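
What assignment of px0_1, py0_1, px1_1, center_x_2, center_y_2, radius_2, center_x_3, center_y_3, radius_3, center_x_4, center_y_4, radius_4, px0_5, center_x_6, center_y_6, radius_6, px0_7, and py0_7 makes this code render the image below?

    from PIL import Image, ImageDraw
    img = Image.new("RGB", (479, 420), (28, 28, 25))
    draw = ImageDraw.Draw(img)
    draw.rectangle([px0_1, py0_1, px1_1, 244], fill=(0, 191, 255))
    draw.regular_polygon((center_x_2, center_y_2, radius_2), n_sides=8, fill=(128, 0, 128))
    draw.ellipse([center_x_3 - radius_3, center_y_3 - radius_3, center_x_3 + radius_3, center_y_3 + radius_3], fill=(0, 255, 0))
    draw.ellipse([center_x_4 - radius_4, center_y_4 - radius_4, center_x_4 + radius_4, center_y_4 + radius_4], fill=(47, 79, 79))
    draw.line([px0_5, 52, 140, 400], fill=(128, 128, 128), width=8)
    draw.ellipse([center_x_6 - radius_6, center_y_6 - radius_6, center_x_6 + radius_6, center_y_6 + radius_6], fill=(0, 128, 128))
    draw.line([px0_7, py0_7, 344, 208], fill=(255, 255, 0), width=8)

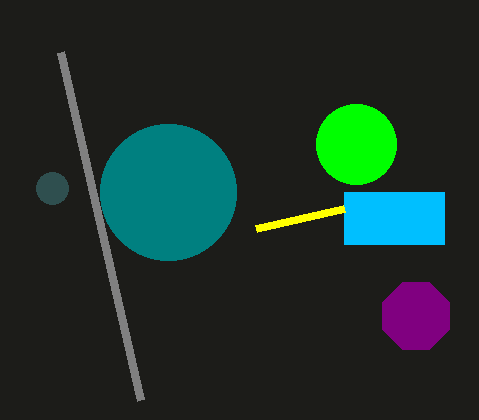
px0_1 = 344
py0_1 = 192
px1_1 = 444
center_x_2 = 416
center_y_2 = 316
radius_2 = 36
center_x_3 = 356
center_y_3 = 144
radius_3 = 40
center_x_4 = 52
center_y_4 = 188
radius_4 = 16
px0_5 = 60
center_x_6 = 168
center_y_6 = 192
radius_6 = 68
px0_7 = 256
py0_7 = 228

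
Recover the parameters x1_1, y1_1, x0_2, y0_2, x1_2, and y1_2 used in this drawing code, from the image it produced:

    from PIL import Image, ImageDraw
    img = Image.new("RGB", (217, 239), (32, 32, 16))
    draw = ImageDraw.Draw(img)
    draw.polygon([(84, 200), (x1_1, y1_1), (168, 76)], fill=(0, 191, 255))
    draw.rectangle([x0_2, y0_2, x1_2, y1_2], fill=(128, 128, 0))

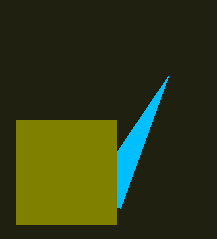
x1_1 = 120, y1_1 = 208, x0_2 = 16, y0_2 = 120, x1_2 = 116, y1_2 = 224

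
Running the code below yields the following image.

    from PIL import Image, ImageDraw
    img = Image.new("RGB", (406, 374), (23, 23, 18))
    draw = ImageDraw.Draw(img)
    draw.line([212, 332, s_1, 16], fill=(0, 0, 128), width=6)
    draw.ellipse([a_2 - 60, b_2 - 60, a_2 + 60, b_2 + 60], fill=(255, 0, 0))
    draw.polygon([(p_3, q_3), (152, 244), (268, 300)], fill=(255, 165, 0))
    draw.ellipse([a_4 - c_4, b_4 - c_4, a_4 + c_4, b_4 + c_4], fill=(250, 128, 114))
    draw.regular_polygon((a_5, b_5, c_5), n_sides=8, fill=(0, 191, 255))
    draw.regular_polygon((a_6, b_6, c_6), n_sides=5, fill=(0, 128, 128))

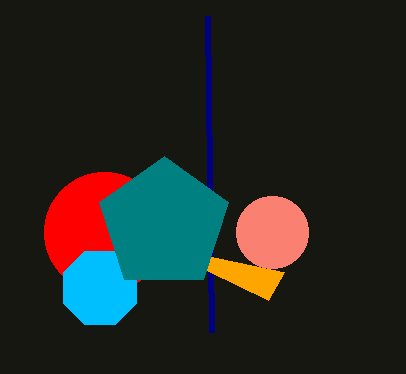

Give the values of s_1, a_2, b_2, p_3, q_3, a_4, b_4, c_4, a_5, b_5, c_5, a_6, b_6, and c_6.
s_1 = 208; a_2 = 104; b_2 = 232; p_3 = 284; q_3 = 272; a_4 = 272; b_4 = 232; c_4 = 36; a_5 = 100; b_5 = 288; c_5 = 40; a_6 = 164; b_6 = 224; c_6 = 68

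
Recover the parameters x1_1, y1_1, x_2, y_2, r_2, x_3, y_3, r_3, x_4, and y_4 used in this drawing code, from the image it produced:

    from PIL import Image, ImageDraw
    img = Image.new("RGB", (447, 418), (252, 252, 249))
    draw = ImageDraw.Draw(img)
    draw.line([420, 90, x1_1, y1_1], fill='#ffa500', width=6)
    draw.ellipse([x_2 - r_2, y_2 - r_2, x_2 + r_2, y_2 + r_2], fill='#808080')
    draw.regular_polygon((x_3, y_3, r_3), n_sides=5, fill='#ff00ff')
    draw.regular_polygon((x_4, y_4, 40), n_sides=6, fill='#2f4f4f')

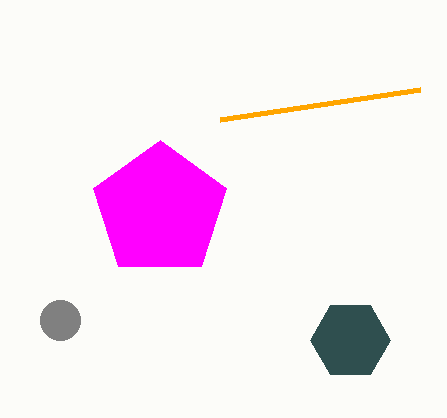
x1_1 = 220; y1_1 = 120; x_2 = 60; y_2 = 320; r_2 = 20; x_3 = 160; y_3 = 210; r_3 = 70; x_4 = 350; y_4 = 340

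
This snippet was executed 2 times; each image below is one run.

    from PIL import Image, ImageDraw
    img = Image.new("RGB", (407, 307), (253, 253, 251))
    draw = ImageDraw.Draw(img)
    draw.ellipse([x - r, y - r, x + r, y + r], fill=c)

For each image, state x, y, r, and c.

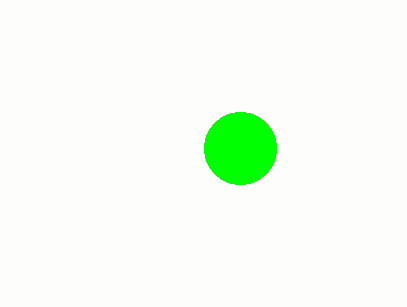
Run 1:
x = 240
y = 148
r = 36
c = 'lime'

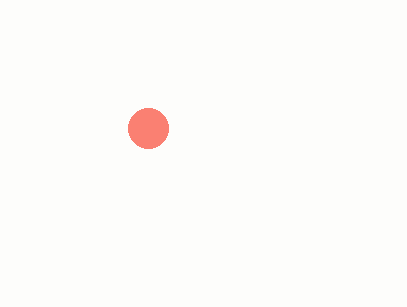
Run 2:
x = 148; y = 128; r = 20; c = 'salmon'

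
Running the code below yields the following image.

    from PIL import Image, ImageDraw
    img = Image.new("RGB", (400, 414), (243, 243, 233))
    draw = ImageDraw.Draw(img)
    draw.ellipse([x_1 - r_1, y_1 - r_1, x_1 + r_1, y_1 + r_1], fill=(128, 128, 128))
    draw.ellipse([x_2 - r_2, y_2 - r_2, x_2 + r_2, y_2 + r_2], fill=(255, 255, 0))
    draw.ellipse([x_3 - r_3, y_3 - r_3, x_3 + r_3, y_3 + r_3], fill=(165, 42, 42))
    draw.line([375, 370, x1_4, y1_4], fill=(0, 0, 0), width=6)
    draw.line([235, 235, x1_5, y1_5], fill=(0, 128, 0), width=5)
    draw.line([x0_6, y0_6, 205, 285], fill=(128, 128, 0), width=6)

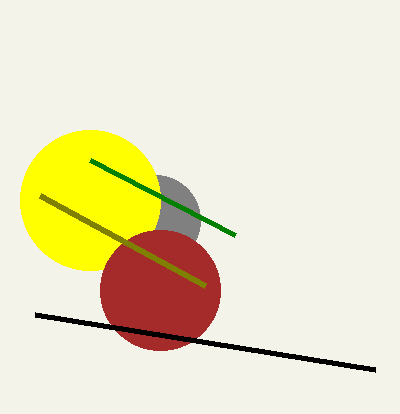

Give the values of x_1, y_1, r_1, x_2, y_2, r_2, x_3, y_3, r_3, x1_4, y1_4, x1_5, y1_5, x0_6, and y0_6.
x_1 = 155; y_1 = 220; r_1 = 45; x_2 = 90; y_2 = 200; r_2 = 70; x_3 = 160; y_3 = 290; r_3 = 60; x1_4 = 35; y1_4 = 315; x1_5 = 90; y1_5 = 160; x0_6 = 40; y0_6 = 195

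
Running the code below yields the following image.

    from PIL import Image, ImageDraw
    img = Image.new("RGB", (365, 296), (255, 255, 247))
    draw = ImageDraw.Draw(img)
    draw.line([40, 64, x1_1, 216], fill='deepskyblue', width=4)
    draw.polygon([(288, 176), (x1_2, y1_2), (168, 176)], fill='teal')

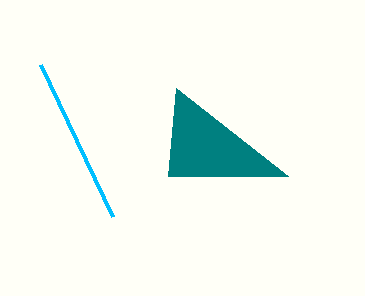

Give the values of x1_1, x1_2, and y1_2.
x1_1 = 112; x1_2 = 176; y1_2 = 88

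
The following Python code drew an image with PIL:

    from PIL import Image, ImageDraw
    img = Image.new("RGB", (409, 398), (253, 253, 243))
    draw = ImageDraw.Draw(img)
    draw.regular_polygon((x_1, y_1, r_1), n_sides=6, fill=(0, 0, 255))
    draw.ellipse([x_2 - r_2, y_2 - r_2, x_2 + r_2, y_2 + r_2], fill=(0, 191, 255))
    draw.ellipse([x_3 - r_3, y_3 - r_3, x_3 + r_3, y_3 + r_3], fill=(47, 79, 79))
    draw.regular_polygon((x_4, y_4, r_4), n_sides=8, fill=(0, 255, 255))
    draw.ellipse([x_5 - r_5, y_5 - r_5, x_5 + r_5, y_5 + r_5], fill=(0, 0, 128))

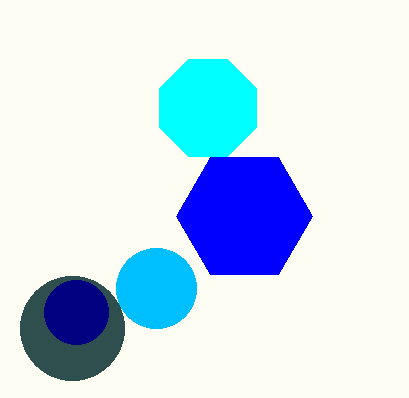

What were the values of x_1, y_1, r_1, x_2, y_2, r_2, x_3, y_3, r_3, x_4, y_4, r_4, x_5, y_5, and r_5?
x_1 = 244, y_1 = 216, r_1 = 68, x_2 = 156, y_2 = 288, r_2 = 40, x_3 = 72, y_3 = 328, r_3 = 52, x_4 = 208, y_4 = 108, r_4 = 52, x_5 = 76, y_5 = 312, r_5 = 32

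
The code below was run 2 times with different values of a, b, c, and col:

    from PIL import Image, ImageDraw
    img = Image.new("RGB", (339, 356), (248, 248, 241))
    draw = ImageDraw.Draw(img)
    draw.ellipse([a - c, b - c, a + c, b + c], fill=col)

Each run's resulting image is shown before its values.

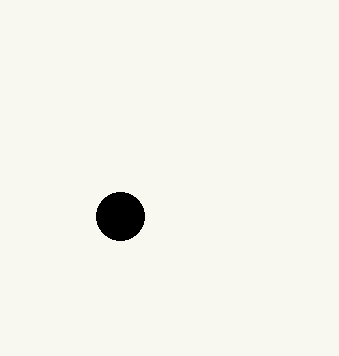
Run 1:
a = 120; b = 216; c = 24; col = 'black'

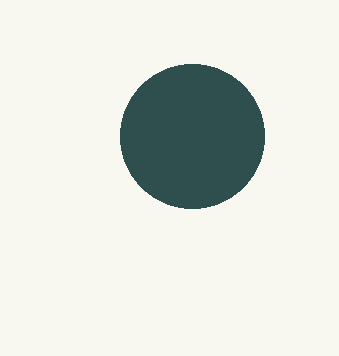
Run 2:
a = 192; b = 136; c = 72; col = 'darkslategray'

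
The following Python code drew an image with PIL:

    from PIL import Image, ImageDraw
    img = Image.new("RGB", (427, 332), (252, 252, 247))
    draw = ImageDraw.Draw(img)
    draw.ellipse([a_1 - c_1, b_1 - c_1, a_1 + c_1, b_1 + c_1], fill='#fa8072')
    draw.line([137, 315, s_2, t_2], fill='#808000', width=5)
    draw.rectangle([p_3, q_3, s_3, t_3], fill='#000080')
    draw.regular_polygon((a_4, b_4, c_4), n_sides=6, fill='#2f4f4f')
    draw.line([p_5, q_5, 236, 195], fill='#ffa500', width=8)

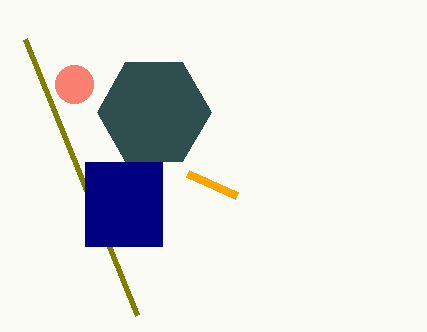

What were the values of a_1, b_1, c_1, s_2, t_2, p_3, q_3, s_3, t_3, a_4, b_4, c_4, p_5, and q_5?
a_1 = 74; b_1 = 84; c_1 = 19; s_2 = 25; t_2 = 39; p_3 = 85; q_3 = 162; s_3 = 162; t_3 = 246; a_4 = 154; b_4 = 112; c_4 = 57; p_5 = 187; q_5 = 173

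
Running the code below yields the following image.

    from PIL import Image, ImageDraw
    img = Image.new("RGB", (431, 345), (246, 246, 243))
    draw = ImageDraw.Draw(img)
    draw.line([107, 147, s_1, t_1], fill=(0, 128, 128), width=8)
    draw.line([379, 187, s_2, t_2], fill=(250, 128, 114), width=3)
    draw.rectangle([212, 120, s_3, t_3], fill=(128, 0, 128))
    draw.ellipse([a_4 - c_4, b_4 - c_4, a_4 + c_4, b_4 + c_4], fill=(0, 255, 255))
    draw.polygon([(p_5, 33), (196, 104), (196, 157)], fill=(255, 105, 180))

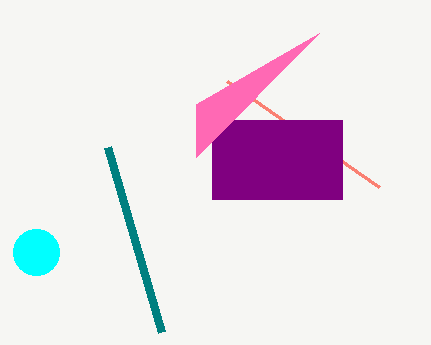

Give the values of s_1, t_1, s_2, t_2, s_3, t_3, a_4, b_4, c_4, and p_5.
s_1 = 161, t_1 = 332, s_2 = 227, t_2 = 81, s_3 = 342, t_3 = 199, a_4 = 36, b_4 = 252, c_4 = 23, p_5 = 319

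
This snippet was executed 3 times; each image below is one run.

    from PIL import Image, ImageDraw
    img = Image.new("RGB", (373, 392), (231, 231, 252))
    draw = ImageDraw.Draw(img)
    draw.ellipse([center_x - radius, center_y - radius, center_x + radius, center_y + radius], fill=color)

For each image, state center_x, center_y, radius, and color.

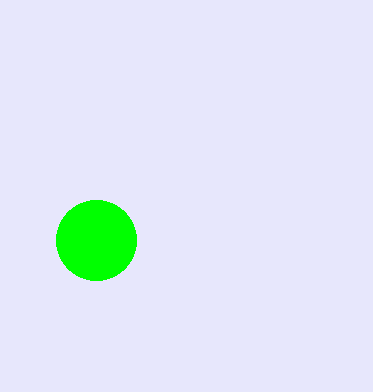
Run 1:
center_x = 96, center_y = 240, radius = 40, color = 'lime'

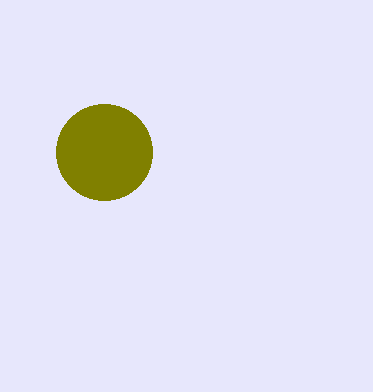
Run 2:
center_x = 104
center_y = 152
radius = 48
color = 'olive'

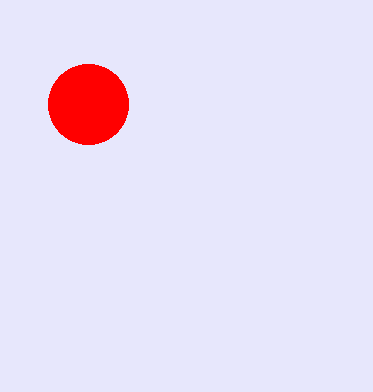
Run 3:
center_x = 88, center_y = 104, radius = 40, color = 'red'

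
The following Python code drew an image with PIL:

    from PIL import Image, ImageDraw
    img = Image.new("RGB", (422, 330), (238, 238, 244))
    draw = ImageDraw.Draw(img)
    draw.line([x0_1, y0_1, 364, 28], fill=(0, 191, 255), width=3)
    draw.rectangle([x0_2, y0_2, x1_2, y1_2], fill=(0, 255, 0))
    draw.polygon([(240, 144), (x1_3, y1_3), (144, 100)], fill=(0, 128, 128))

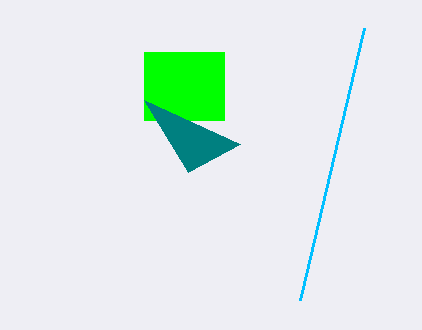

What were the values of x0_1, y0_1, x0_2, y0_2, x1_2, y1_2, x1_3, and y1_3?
x0_1 = 300, y0_1 = 300, x0_2 = 144, y0_2 = 52, x1_2 = 224, y1_2 = 120, x1_3 = 188, y1_3 = 172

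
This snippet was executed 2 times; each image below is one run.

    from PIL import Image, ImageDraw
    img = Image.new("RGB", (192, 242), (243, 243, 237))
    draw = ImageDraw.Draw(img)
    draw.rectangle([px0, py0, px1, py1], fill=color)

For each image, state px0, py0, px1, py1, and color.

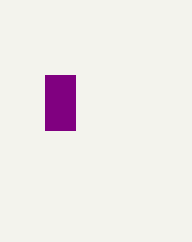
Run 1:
px0 = 45, py0 = 75, px1 = 75, py1 = 130, color = 'purple'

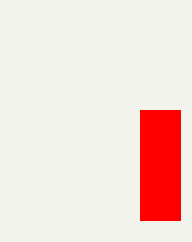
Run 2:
px0 = 140
py0 = 110
px1 = 180
py1 = 220
color = 'red'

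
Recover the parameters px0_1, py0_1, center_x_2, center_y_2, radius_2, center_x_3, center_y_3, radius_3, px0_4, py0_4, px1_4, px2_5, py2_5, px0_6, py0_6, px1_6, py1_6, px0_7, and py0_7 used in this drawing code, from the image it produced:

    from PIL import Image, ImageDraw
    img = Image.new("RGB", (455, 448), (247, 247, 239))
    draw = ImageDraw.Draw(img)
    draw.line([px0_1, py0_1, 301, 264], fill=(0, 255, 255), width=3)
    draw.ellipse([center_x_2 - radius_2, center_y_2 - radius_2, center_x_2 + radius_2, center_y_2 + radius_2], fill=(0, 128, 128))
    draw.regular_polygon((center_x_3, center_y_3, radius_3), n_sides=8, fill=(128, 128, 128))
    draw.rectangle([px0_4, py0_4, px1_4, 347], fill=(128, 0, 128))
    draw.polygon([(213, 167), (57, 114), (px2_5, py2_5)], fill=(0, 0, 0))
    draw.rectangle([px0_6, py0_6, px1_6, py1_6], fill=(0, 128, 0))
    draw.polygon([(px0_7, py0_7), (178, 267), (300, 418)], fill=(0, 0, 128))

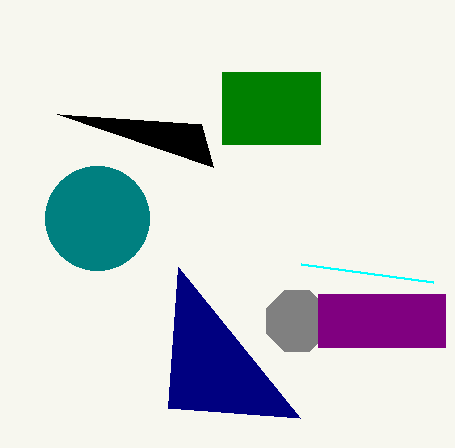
px0_1 = 433, py0_1 = 282, center_x_2 = 97, center_y_2 = 218, radius_2 = 52, center_x_3 = 297, center_y_3 = 321, radius_3 = 33, px0_4 = 318, py0_4 = 294, px1_4 = 445, px2_5 = 201, py2_5 = 124, px0_6 = 222, py0_6 = 72, px1_6 = 320, py1_6 = 144, px0_7 = 168, py0_7 = 408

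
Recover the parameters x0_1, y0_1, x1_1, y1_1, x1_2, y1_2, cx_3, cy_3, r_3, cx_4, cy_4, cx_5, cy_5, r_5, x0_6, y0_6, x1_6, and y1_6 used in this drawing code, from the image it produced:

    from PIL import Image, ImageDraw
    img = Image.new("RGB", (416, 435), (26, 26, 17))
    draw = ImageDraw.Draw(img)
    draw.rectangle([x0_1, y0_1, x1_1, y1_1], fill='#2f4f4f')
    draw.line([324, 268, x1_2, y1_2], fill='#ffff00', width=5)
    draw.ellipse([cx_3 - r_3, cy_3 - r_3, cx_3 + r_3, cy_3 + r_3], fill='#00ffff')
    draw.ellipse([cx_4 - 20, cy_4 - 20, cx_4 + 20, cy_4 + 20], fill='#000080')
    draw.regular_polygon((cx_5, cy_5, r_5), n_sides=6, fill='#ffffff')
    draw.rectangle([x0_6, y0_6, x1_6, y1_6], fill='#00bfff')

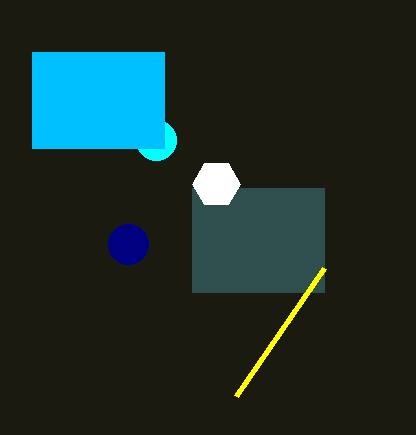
x0_1 = 192; y0_1 = 188; x1_1 = 324; y1_1 = 292; x1_2 = 236; y1_2 = 396; cx_3 = 156; cy_3 = 140; r_3 = 20; cx_4 = 128; cy_4 = 244; cx_5 = 216; cy_5 = 184; r_5 = 24; x0_6 = 32; y0_6 = 52; x1_6 = 164; y1_6 = 148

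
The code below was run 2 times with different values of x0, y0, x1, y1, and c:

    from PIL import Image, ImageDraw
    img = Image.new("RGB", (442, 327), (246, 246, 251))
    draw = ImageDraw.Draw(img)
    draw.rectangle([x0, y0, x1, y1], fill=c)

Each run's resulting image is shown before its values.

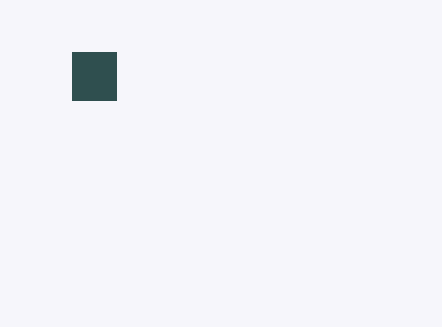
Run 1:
x0 = 72
y0 = 52
x1 = 116
y1 = 100
c = 'darkslategray'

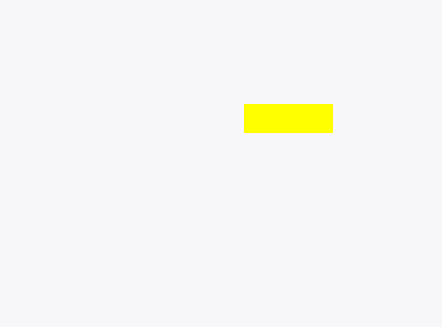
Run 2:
x0 = 244
y0 = 104
x1 = 332
y1 = 132
c = 'yellow'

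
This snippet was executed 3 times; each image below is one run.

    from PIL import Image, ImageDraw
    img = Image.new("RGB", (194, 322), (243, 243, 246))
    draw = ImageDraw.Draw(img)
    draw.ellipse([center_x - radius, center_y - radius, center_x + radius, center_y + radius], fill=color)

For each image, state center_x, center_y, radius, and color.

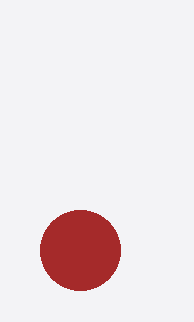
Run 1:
center_x = 80, center_y = 250, radius = 40, color = 'brown'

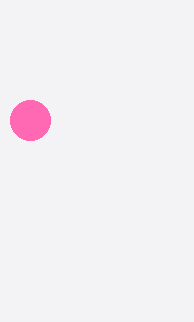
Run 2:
center_x = 30, center_y = 120, radius = 20, color = 'hotpink'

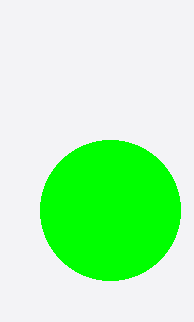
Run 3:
center_x = 110
center_y = 210
radius = 70
color = 'lime'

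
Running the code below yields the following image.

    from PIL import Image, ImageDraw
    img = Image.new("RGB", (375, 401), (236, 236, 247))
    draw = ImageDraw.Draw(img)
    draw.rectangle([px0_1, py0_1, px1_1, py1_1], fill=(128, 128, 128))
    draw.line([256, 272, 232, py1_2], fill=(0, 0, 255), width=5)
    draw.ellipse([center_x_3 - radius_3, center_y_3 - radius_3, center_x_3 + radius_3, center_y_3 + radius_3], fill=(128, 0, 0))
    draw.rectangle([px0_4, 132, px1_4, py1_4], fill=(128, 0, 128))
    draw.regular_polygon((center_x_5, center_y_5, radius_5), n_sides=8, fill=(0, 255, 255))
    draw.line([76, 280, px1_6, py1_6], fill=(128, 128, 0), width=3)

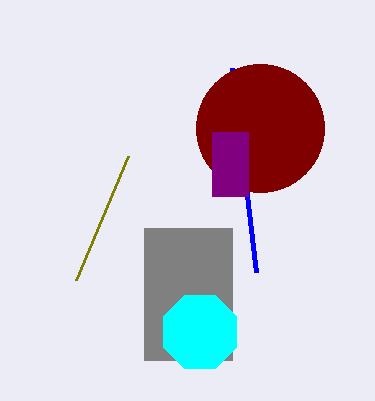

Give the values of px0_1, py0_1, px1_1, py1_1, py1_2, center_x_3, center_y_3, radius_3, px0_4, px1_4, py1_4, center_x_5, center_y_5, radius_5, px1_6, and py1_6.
px0_1 = 144; py0_1 = 228; px1_1 = 232; py1_1 = 360; py1_2 = 68; center_x_3 = 260; center_y_3 = 128; radius_3 = 64; px0_4 = 212; px1_4 = 248; py1_4 = 196; center_x_5 = 200; center_y_5 = 332; radius_5 = 40; px1_6 = 128; py1_6 = 156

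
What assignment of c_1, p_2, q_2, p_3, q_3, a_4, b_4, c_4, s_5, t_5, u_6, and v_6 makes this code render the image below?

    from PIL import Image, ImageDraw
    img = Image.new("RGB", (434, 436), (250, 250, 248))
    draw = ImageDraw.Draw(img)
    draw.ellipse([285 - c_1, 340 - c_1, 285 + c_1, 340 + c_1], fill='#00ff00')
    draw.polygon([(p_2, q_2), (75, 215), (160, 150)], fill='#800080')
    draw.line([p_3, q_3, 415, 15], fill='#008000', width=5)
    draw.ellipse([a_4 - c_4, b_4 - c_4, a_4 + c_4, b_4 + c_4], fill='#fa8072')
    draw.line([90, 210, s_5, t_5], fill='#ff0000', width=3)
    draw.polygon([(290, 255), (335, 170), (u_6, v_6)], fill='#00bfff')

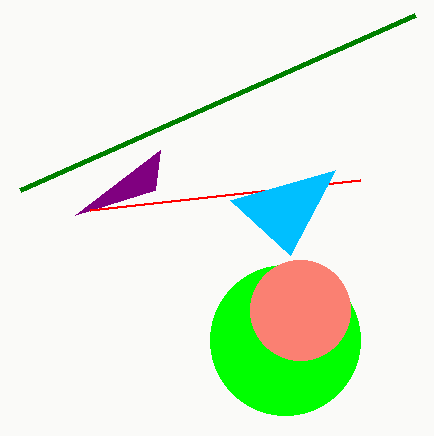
c_1 = 75
p_2 = 155
q_2 = 190
p_3 = 20
q_3 = 190
a_4 = 300
b_4 = 310
c_4 = 50
s_5 = 360
t_5 = 180
u_6 = 230
v_6 = 200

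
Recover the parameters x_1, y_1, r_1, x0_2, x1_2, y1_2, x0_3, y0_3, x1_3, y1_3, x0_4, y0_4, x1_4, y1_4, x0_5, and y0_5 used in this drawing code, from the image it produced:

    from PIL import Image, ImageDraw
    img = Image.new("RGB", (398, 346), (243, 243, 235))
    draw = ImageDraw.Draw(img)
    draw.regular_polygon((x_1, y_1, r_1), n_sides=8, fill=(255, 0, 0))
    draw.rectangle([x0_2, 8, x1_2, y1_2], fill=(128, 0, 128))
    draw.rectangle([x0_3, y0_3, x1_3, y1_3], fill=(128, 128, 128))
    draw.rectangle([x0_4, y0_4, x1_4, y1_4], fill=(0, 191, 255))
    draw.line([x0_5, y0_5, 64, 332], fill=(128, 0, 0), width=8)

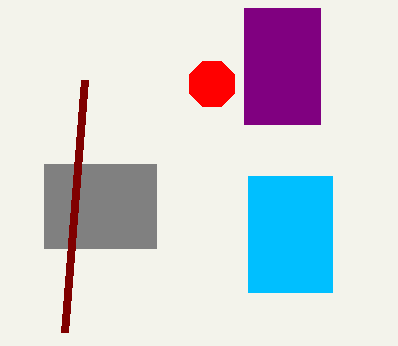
x_1 = 212, y_1 = 84, r_1 = 24, x0_2 = 244, x1_2 = 320, y1_2 = 124, x0_3 = 44, y0_3 = 164, x1_3 = 156, y1_3 = 248, x0_4 = 248, y0_4 = 176, x1_4 = 332, y1_4 = 292, x0_5 = 84, y0_5 = 80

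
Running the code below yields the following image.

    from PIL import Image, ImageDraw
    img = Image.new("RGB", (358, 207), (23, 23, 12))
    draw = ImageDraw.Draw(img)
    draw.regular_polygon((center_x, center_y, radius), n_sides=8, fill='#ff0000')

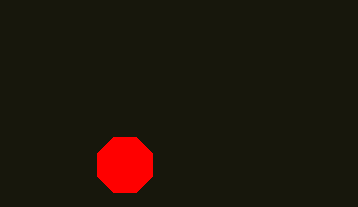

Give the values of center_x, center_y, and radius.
center_x = 125
center_y = 165
radius = 30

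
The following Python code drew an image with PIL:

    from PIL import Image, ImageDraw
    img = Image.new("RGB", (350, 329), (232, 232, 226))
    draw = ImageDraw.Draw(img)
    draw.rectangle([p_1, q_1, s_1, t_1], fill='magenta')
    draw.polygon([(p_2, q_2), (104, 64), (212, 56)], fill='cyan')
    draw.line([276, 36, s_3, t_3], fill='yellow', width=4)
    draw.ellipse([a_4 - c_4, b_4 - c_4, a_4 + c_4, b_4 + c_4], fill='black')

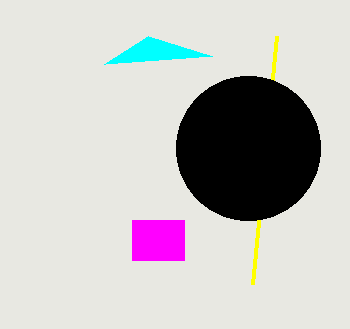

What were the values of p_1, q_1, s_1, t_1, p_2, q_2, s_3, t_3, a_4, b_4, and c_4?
p_1 = 132
q_1 = 220
s_1 = 184
t_1 = 260
p_2 = 148
q_2 = 36
s_3 = 252
t_3 = 284
a_4 = 248
b_4 = 148
c_4 = 72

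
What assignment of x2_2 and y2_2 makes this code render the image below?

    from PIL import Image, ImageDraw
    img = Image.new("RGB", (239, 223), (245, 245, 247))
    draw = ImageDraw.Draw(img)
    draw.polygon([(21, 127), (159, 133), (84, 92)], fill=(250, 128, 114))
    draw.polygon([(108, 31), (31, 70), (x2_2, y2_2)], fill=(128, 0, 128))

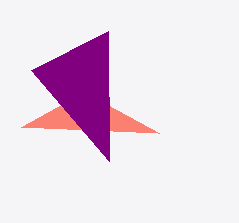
x2_2 = 109; y2_2 = 161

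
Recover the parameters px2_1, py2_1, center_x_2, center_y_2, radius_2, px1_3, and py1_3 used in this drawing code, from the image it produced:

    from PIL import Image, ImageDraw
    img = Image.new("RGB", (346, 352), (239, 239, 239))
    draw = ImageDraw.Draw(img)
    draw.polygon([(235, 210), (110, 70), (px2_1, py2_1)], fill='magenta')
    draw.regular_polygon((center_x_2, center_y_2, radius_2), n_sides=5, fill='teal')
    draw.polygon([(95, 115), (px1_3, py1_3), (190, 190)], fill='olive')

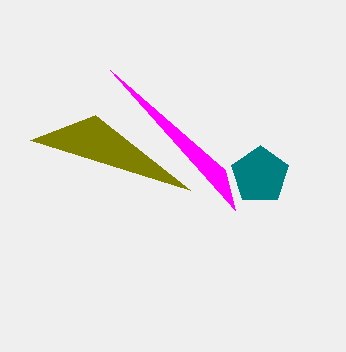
px2_1 = 225, py2_1 = 170, center_x_2 = 260, center_y_2 = 175, radius_2 = 30, px1_3 = 30, py1_3 = 140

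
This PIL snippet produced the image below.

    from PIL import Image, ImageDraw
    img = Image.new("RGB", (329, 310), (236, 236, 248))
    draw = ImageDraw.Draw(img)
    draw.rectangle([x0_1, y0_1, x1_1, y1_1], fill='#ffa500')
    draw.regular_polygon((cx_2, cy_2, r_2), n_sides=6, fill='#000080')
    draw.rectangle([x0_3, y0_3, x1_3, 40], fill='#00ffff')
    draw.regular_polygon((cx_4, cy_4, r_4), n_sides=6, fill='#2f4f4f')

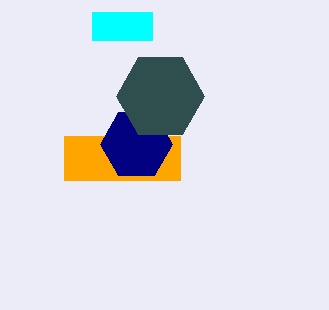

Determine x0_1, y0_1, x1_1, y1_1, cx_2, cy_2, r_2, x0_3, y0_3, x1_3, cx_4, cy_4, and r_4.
x0_1 = 64
y0_1 = 136
x1_1 = 180
y1_1 = 180
cx_2 = 136
cy_2 = 144
r_2 = 36
x0_3 = 92
y0_3 = 12
x1_3 = 152
cx_4 = 160
cy_4 = 96
r_4 = 44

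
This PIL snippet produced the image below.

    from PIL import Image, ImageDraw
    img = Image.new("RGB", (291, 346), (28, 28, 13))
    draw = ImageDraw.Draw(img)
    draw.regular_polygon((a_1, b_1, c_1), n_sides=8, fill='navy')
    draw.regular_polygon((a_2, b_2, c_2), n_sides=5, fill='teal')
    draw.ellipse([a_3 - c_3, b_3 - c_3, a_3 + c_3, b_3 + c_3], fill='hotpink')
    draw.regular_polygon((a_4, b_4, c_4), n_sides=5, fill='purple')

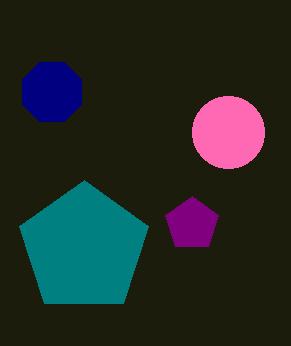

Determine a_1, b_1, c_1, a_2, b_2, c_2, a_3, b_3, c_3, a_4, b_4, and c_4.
a_1 = 52; b_1 = 92; c_1 = 32; a_2 = 84; b_2 = 248; c_2 = 68; a_3 = 228; b_3 = 132; c_3 = 36; a_4 = 192; b_4 = 224; c_4 = 28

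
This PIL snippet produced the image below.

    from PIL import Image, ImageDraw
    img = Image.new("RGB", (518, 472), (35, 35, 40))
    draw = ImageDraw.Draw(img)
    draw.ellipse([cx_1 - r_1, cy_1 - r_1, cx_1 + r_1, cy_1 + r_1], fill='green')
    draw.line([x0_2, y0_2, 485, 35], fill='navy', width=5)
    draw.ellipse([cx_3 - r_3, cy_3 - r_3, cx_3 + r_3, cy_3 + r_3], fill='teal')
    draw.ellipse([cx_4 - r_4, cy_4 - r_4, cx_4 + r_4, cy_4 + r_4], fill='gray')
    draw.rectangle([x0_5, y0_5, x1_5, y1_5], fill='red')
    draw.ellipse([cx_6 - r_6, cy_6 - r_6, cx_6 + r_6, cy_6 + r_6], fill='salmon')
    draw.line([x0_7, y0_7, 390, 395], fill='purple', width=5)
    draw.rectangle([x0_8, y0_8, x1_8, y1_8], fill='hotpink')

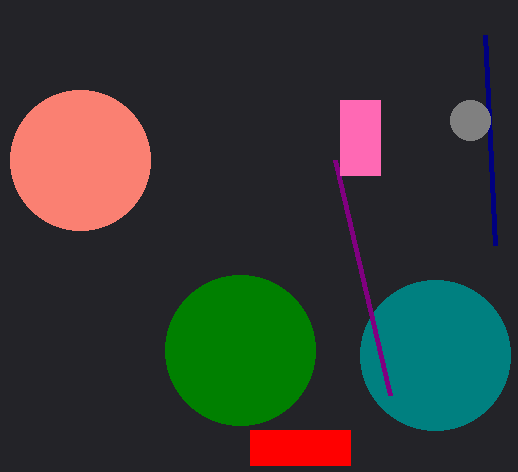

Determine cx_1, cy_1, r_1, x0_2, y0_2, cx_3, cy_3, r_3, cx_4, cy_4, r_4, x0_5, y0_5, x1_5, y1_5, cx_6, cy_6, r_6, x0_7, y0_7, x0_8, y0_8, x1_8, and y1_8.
cx_1 = 240, cy_1 = 350, r_1 = 75, x0_2 = 495, y0_2 = 245, cx_3 = 435, cy_3 = 355, r_3 = 75, cx_4 = 470, cy_4 = 120, r_4 = 20, x0_5 = 250, y0_5 = 430, x1_5 = 350, y1_5 = 465, cx_6 = 80, cy_6 = 160, r_6 = 70, x0_7 = 335, y0_7 = 160, x0_8 = 340, y0_8 = 100, x1_8 = 380, y1_8 = 175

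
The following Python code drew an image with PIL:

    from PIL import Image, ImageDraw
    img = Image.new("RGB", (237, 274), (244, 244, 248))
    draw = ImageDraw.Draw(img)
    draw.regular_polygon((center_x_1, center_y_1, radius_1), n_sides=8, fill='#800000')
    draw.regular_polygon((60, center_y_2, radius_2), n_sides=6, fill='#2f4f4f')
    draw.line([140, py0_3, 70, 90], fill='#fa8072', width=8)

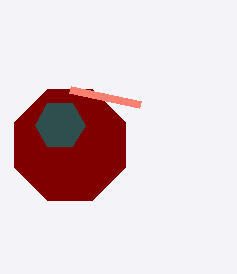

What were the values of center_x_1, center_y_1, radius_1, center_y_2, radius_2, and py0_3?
center_x_1 = 70; center_y_1 = 145; radius_1 = 60; center_y_2 = 125; radius_2 = 25; py0_3 = 105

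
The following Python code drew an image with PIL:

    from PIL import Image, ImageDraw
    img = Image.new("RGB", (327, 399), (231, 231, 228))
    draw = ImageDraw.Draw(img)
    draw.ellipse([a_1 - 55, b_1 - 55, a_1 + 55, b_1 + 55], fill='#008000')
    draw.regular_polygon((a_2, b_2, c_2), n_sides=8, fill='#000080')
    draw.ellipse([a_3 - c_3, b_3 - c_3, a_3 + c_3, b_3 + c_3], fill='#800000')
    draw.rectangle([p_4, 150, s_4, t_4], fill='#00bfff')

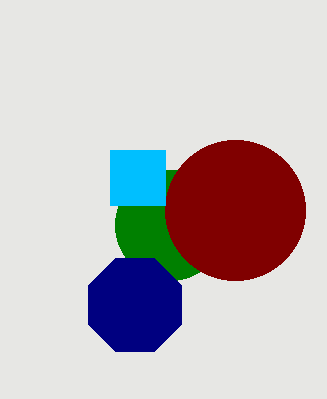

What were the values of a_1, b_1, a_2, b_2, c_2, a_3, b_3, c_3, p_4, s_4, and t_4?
a_1 = 170, b_1 = 225, a_2 = 135, b_2 = 305, c_2 = 50, a_3 = 235, b_3 = 210, c_3 = 70, p_4 = 110, s_4 = 165, t_4 = 205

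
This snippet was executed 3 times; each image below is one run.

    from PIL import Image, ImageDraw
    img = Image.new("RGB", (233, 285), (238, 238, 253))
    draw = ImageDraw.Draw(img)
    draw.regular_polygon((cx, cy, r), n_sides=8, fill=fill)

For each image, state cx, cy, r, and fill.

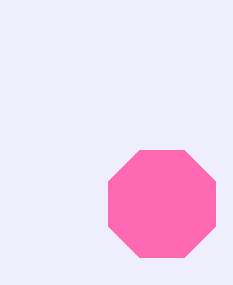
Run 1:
cx = 162; cy = 204; r = 58; fill = 'hotpink'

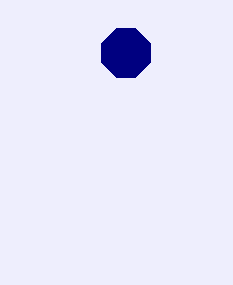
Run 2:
cx = 126
cy = 53
r = 26
fill = 'navy'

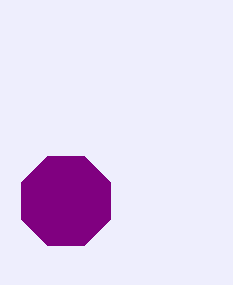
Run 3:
cx = 66; cy = 201; r = 48; fill = 'purple'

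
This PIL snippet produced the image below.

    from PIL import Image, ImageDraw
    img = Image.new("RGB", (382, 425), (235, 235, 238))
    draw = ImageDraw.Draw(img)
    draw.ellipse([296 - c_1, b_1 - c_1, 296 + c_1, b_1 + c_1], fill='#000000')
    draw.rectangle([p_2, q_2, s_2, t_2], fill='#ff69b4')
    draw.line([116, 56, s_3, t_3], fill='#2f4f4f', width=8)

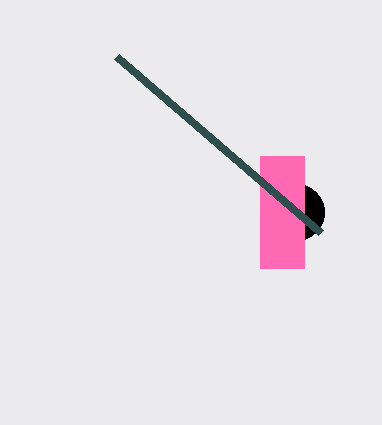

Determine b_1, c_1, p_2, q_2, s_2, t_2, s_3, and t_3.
b_1 = 212
c_1 = 28
p_2 = 260
q_2 = 156
s_2 = 304
t_2 = 268
s_3 = 320
t_3 = 232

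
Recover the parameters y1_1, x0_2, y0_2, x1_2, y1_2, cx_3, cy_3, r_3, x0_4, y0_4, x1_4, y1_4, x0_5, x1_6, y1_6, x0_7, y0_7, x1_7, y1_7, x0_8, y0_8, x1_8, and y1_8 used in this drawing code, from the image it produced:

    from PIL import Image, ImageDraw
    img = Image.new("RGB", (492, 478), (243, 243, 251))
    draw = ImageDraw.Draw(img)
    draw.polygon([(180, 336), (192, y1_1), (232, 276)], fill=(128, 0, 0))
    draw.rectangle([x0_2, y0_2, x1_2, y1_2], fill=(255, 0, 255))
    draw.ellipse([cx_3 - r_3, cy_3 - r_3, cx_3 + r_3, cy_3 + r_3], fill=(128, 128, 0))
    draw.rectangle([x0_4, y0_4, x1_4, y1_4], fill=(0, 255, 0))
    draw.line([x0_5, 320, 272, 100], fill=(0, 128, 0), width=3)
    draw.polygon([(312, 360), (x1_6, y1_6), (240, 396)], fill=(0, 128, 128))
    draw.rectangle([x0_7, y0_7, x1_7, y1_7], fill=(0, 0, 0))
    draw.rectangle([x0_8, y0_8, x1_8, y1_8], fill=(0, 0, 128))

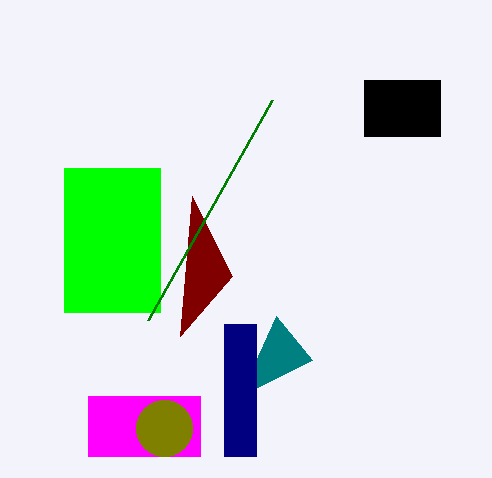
y1_1 = 196; x0_2 = 88; y0_2 = 396; x1_2 = 200; y1_2 = 456; cx_3 = 164; cy_3 = 428; r_3 = 28; x0_4 = 64; y0_4 = 168; x1_4 = 160; y1_4 = 312; x0_5 = 148; x1_6 = 276; y1_6 = 316; x0_7 = 364; y0_7 = 80; x1_7 = 440; y1_7 = 136; x0_8 = 224; y0_8 = 324; x1_8 = 256; y1_8 = 456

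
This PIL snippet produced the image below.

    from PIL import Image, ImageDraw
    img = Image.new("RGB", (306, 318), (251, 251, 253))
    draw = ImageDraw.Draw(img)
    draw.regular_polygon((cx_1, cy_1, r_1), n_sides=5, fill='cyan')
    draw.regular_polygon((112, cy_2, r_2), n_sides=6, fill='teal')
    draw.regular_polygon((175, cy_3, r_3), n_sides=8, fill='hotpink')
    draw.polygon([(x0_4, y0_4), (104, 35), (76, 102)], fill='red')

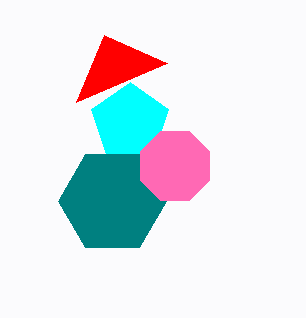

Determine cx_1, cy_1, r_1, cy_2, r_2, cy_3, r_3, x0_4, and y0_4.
cx_1 = 130; cy_1 = 122; r_1 = 40; cy_2 = 201; r_2 = 54; cy_3 = 166; r_3 = 37; x0_4 = 167; y0_4 = 63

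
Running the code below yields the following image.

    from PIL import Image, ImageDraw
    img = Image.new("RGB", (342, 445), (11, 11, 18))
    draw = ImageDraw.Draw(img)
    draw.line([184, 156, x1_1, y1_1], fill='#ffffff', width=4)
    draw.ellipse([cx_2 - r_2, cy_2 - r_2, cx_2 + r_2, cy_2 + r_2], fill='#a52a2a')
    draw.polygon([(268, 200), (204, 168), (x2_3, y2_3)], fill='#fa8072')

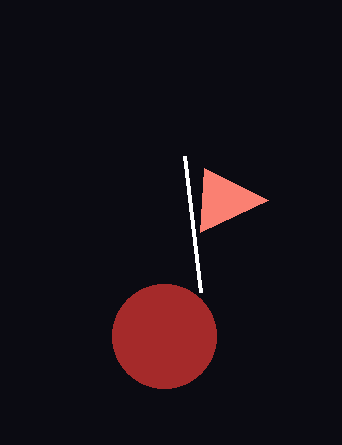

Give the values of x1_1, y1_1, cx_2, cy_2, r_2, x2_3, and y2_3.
x1_1 = 200
y1_1 = 292
cx_2 = 164
cy_2 = 336
r_2 = 52
x2_3 = 200
y2_3 = 232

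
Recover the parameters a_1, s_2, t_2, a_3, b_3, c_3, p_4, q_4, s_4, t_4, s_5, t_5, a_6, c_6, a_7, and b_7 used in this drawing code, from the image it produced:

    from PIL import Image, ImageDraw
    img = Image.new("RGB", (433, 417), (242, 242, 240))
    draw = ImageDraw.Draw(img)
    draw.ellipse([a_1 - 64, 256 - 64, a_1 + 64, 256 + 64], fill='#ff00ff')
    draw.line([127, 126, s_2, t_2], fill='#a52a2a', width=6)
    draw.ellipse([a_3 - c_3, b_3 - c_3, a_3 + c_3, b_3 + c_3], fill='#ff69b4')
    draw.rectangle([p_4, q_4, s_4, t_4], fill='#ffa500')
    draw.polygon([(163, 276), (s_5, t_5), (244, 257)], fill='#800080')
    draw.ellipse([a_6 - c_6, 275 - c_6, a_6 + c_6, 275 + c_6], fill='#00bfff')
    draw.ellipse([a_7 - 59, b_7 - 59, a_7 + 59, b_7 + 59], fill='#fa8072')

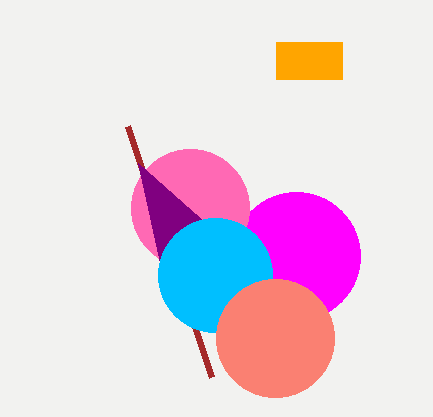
a_1 = 296; s_2 = 211; t_2 = 377; a_3 = 190; b_3 = 208; c_3 = 59; p_4 = 276; q_4 = 42; s_4 = 342; t_4 = 79; s_5 = 138; t_5 = 163; a_6 = 215; c_6 = 57; a_7 = 275; b_7 = 338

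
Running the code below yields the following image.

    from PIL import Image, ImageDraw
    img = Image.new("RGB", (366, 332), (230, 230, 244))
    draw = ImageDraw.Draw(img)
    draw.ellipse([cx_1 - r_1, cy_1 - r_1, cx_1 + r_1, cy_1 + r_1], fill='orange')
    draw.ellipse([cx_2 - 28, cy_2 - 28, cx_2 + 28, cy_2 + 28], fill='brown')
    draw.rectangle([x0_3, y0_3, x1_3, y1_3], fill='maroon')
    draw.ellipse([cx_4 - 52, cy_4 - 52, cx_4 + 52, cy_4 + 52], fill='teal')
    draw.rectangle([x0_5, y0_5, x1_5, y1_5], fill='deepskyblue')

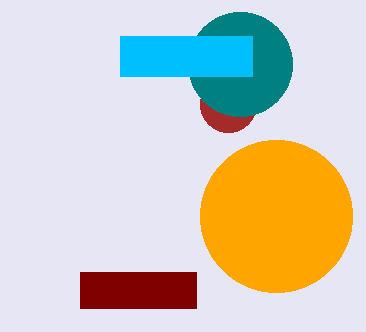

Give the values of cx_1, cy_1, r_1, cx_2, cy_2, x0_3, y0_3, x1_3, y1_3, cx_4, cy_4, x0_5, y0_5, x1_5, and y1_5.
cx_1 = 276, cy_1 = 216, r_1 = 76, cx_2 = 228, cy_2 = 104, x0_3 = 80, y0_3 = 272, x1_3 = 196, y1_3 = 308, cx_4 = 240, cy_4 = 64, x0_5 = 120, y0_5 = 36, x1_5 = 252, y1_5 = 76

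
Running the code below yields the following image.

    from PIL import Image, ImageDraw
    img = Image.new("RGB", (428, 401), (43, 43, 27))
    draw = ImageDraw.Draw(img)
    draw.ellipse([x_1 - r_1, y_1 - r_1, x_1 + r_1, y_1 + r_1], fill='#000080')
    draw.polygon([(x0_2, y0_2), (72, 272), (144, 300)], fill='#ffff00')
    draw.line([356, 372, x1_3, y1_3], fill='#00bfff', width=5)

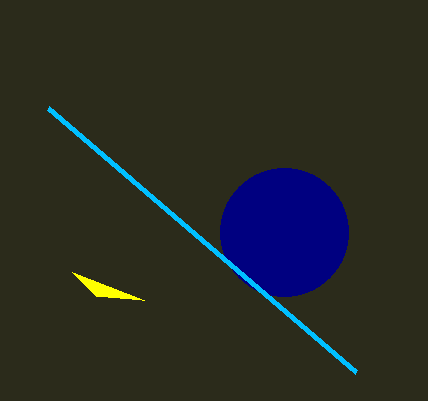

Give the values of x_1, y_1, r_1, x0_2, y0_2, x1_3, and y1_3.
x_1 = 284, y_1 = 232, r_1 = 64, x0_2 = 96, y0_2 = 296, x1_3 = 48, y1_3 = 108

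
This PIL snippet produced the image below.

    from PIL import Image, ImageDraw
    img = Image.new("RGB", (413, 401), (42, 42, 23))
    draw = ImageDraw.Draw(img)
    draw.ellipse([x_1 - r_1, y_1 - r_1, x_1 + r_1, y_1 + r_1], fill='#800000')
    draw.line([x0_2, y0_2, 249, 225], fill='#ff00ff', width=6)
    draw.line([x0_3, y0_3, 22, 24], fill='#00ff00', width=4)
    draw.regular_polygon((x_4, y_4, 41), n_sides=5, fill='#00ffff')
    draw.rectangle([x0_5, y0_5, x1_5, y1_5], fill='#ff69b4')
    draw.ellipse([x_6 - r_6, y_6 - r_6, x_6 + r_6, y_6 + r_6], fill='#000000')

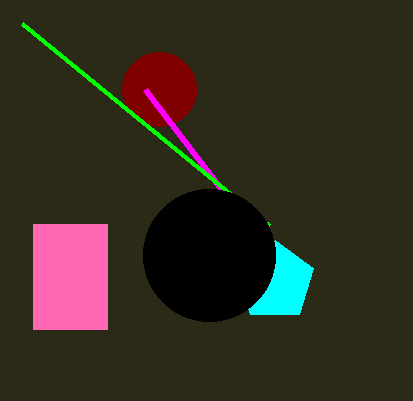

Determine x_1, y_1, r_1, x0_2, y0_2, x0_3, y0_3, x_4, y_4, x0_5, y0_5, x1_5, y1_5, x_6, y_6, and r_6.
x_1 = 159, y_1 = 89, r_1 = 37, x0_2 = 145, y0_2 = 89, x0_3 = 269, y0_3 = 226, x_4 = 275, y_4 = 281, x0_5 = 33, y0_5 = 224, x1_5 = 107, y1_5 = 329, x_6 = 209, y_6 = 255, r_6 = 66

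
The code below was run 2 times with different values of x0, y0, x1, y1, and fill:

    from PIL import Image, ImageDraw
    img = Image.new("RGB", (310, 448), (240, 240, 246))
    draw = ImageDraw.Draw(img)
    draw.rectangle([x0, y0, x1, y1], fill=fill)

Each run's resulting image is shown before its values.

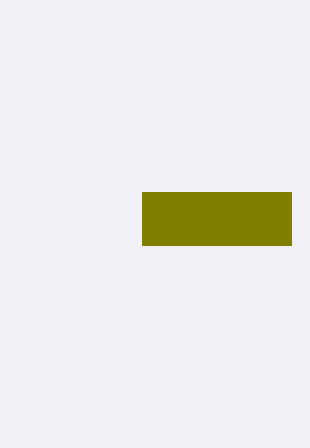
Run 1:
x0 = 142, y0 = 192, x1 = 291, y1 = 245, fill = 'olive'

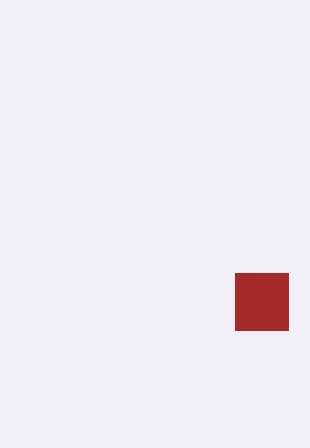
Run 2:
x0 = 235, y0 = 273, x1 = 288, y1 = 330, fill = 'brown'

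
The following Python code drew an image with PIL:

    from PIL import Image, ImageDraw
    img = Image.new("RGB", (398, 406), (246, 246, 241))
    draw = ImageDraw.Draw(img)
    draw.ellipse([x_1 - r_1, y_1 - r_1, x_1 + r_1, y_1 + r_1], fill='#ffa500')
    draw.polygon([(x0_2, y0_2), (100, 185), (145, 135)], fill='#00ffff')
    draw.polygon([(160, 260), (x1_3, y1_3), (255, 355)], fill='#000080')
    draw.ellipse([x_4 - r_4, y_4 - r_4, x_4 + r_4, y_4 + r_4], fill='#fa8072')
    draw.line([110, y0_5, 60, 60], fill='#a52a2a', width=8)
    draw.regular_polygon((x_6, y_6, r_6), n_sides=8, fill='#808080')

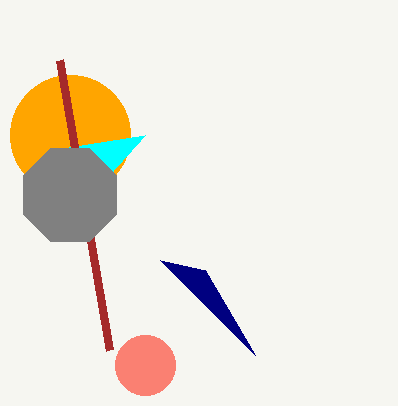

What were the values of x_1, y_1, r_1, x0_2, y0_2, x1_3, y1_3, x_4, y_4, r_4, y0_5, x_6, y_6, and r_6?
x_1 = 70, y_1 = 135, r_1 = 60, x0_2 = 50, y0_2 = 150, x1_3 = 205, y1_3 = 270, x_4 = 145, y_4 = 365, r_4 = 30, y0_5 = 350, x_6 = 70, y_6 = 195, r_6 = 50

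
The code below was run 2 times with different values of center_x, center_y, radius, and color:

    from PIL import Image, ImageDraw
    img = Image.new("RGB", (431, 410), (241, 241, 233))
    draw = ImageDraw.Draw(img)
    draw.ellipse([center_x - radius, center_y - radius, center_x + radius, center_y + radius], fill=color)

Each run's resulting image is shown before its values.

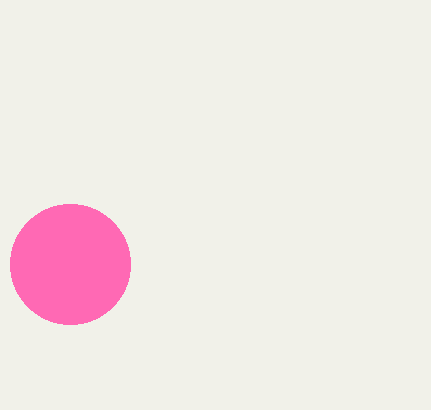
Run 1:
center_x = 70; center_y = 264; radius = 60; color = 'hotpink'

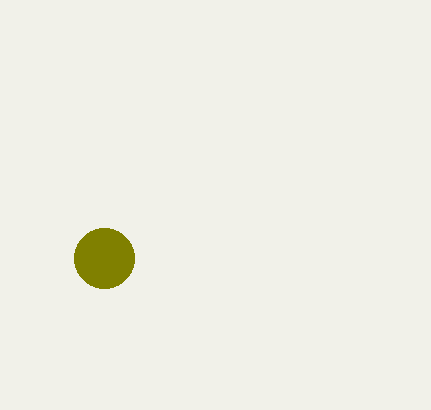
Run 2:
center_x = 104; center_y = 258; radius = 30; color = 'olive'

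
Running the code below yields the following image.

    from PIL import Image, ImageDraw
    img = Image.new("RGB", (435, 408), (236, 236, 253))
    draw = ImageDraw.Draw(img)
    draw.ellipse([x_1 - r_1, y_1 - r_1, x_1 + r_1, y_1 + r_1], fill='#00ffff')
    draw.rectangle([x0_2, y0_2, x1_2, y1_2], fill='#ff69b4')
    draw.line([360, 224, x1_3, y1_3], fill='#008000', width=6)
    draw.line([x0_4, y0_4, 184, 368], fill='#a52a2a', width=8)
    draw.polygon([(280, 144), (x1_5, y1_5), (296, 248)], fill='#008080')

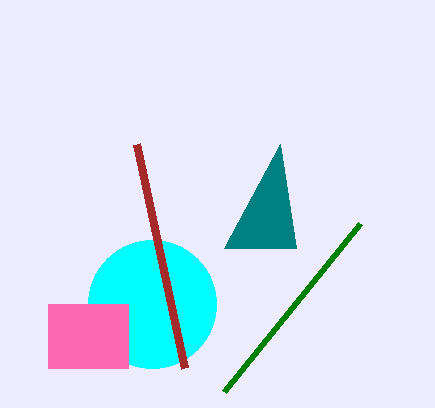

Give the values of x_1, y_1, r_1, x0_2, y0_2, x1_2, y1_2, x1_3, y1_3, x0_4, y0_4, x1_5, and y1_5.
x_1 = 152; y_1 = 304; r_1 = 64; x0_2 = 48; y0_2 = 304; x1_2 = 128; y1_2 = 368; x1_3 = 224; y1_3 = 392; x0_4 = 136; y0_4 = 144; x1_5 = 224; y1_5 = 248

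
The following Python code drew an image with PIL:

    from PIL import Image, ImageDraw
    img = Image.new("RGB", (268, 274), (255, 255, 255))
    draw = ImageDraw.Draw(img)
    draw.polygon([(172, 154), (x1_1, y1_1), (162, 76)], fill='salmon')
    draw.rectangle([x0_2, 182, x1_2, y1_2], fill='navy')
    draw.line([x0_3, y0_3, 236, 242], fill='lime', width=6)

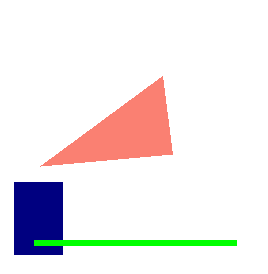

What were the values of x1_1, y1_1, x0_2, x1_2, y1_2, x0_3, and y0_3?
x1_1 = 40; y1_1 = 166; x0_2 = 14; x1_2 = 62; y1_2 = 254; x0_3 = 34; y0_3 = 242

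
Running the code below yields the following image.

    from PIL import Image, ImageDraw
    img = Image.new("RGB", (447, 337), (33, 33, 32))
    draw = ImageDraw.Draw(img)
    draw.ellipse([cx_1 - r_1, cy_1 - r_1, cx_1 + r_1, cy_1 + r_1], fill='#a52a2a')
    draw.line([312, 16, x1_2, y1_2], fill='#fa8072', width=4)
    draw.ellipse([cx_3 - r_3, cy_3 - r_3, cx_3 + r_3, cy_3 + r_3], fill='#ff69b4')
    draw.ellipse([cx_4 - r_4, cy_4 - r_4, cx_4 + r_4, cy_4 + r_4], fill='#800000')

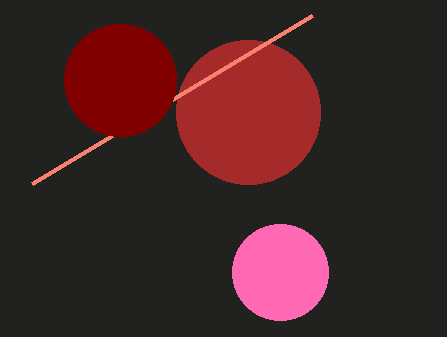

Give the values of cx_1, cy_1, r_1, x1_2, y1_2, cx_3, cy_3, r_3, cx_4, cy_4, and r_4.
cx_1 = 248; cy_1 = 112; r_1 = 72; x1_2 = 32; y1_2 = 184; cx_3 = 280; cy_3 = 272; r_3 = 48; cx_4 = 120; cy_4 = 80; r_4 = 56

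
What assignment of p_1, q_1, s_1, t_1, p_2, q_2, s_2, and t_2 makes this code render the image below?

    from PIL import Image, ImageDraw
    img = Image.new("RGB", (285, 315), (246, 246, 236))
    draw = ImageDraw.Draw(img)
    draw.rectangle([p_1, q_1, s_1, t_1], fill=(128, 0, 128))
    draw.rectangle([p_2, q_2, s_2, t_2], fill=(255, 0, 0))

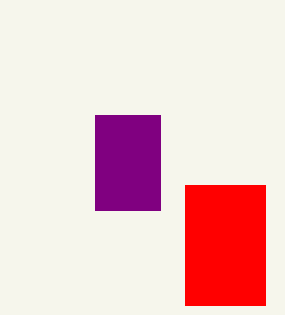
p_1 = 95; q_1 = 115; s_1 = 160; t_1 = 210; p_2 = 185; q_2 = 185; s_2 = 265; t_2 = 305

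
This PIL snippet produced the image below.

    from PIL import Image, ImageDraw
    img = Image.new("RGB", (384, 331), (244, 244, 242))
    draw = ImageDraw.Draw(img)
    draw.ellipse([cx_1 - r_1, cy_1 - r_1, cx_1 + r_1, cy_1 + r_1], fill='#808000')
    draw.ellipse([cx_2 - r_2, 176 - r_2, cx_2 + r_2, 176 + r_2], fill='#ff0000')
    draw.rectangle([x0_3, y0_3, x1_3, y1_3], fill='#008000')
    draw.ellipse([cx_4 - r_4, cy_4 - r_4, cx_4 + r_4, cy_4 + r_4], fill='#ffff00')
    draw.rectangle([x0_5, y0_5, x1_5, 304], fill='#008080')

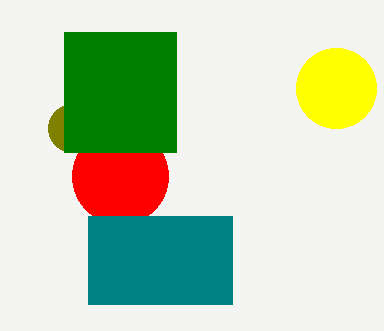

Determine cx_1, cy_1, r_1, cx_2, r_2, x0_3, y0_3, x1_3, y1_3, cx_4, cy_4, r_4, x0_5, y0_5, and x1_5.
cx_1 = 72; cy_1 = 128; r_1 = 24; cx_2 = 120; r_2 = 48; x0_3 = 64; y0_3 = 32; x1_3 = 176; y1_3 = 152; cx_4 = 336; cy_4 = 88; r_4 = 40; x0_5 = 88; y0_5 = 216; x1_5 = 232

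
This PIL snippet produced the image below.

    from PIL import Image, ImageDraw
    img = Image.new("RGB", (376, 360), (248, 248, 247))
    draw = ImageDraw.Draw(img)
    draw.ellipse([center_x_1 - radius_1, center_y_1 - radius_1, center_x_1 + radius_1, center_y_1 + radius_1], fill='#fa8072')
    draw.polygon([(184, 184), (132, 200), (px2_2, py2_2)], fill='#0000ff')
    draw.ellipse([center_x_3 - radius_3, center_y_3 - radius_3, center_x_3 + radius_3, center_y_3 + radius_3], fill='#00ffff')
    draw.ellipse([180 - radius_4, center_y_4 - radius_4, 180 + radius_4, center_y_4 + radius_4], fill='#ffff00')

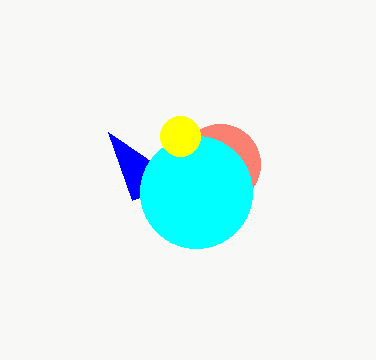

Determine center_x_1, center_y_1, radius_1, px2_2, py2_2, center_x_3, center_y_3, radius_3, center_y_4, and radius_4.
center_x_1 = 220
center_y_1 = 164
radius_1 = 40
px2_2 = 108
py2_2 = 132
center_x_3 = 196
center_y_3 = 192
radius_3 = 56
center_y_4 = 136
radius_4 = 20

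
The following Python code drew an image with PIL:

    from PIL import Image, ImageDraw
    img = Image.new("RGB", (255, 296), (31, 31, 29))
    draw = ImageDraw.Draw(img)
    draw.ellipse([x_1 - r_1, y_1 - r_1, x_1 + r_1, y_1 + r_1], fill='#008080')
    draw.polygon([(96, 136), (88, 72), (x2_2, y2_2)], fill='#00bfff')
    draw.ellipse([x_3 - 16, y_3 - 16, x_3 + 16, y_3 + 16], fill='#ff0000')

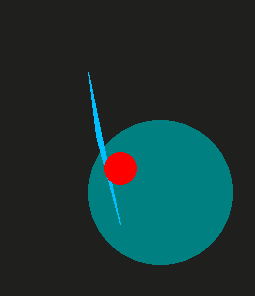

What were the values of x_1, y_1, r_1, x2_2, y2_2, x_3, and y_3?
x_1 = 160; y_1 = 192; r_1 = 72; x2_2 = 120; y2_2 = 224; x_3 = 120; y_3 = 168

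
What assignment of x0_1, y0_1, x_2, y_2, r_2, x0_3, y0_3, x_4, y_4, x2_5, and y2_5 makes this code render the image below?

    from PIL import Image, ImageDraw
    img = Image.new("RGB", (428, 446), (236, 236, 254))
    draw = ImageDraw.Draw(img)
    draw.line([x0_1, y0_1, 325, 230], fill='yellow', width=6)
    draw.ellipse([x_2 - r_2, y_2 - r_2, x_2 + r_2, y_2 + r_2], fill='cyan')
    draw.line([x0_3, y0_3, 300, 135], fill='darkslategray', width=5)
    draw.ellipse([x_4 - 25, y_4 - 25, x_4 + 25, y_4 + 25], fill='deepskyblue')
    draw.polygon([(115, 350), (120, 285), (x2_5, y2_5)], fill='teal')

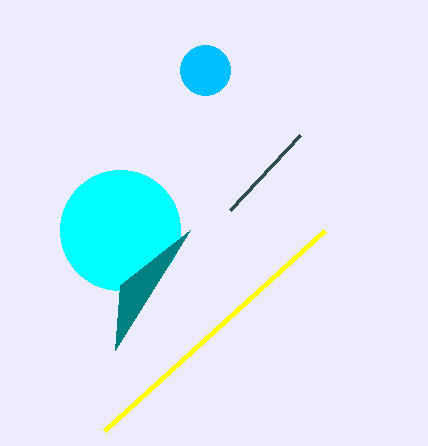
x0_1 = 105
y0_1 = 430
x_2 = 120
y_2 = 230
r_2 = 60
x0_3 = 230
y0_3 = 210
x_4 = 205
y_4 = 70
x2_5 = 190
y2_5 = 230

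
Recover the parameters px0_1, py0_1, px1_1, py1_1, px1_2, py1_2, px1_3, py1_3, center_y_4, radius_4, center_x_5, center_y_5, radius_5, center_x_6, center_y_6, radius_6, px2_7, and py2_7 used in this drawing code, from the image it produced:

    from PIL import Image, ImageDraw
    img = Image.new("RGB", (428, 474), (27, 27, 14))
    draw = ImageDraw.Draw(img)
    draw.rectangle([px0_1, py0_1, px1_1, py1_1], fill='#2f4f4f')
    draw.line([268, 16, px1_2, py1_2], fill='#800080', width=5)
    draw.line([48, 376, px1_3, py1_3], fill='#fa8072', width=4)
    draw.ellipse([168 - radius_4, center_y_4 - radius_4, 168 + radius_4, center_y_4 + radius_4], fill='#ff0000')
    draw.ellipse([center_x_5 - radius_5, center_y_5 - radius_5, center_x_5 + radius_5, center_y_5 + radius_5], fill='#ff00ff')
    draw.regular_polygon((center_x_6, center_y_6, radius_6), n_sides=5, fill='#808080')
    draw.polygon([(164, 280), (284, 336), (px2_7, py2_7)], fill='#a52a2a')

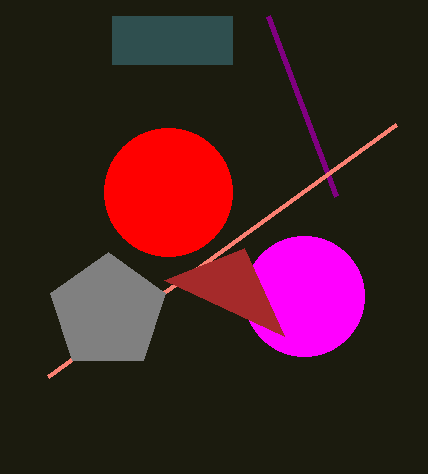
px0_1 = 112, py0_1 = 16, px1_1 = 232, py1_1 = 64, px1_2 = 336, py1_2 = 196, px1_3 = 396, py1_3 = 124, center_y_4 = 192, radius_4 = 64, center_x_5 = 304, center_y_5 = 296, radius_5 = 60, center_x_6 = 108, center_y_6 = 312, radius_6 = 60, px2_7 = 244, py2_7 = 248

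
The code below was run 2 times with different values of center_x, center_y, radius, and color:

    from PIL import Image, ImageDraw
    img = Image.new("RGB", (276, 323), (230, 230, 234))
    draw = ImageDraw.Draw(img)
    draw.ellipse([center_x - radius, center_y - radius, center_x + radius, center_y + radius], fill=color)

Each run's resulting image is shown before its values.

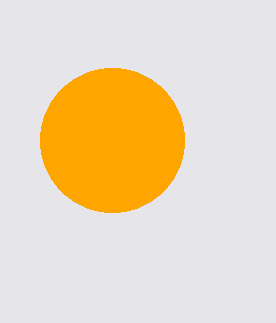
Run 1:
center_x = 112; center_y = 140; radius = 72; color = 'orange'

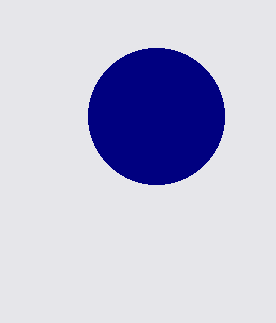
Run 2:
center_x = 156; center_y = 116; radius = 68; color = 'navy'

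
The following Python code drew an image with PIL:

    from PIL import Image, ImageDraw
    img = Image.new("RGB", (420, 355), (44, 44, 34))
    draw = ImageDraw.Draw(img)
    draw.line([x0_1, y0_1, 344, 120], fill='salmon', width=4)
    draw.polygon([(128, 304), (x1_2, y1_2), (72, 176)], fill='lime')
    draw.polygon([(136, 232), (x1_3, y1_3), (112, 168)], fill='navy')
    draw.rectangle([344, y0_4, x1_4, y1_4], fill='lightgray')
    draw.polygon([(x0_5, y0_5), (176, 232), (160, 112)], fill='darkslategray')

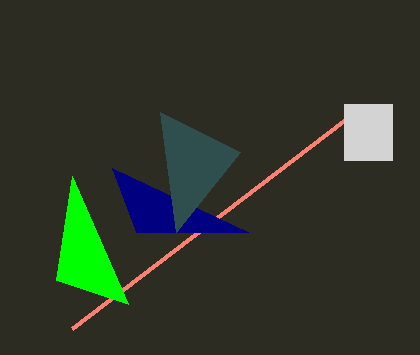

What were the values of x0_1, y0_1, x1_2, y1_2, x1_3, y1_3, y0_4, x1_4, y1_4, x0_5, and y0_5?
x0_1 = 72, y0_1 = 328, x1_2 = 56, y1_2 = 280, x1_3 = 248, y1_3 = 232, y0_4 = 104, x1_4 = 392, y1_4 = 160, x0_5 = 240, y0_5 = 152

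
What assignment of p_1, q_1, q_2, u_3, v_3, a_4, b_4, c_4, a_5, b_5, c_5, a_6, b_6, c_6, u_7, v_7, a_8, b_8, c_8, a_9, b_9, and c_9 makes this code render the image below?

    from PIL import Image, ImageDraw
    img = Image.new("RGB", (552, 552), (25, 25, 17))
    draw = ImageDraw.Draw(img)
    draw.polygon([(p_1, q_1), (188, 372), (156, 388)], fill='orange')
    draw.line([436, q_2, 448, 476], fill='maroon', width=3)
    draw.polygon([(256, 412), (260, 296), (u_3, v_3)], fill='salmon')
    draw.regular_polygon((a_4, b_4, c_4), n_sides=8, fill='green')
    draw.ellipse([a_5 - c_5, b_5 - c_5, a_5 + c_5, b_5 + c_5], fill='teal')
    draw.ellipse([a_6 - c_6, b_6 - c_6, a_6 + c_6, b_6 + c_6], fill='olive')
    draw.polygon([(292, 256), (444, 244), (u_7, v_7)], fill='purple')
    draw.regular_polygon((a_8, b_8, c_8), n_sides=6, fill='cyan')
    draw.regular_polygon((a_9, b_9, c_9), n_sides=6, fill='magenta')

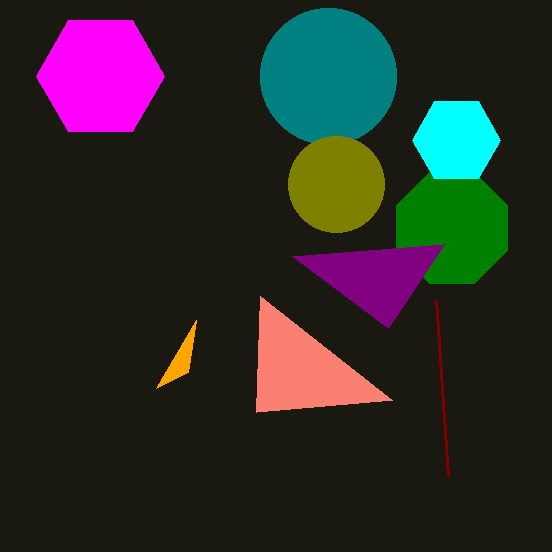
p_1 = 196, q_1 = 320, q_2 = 300, u_3 = 392, v_3 = 400, a_4 = 452, b_4 = 228, c_4 = 60, a_5 = 328, b_5 = 76, c_5 = 68, a_6 = 336, b_6 = 184, c_6 = 48, u_7 = 388, v_7 = 328, a_8 = 456, b_8 = 140, c_8 = 44, a_9 = 100, b_9 = 76, c_9 = 64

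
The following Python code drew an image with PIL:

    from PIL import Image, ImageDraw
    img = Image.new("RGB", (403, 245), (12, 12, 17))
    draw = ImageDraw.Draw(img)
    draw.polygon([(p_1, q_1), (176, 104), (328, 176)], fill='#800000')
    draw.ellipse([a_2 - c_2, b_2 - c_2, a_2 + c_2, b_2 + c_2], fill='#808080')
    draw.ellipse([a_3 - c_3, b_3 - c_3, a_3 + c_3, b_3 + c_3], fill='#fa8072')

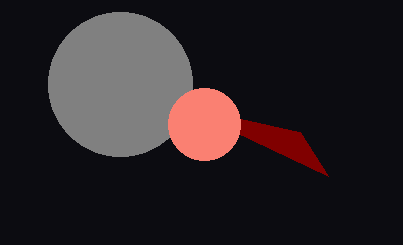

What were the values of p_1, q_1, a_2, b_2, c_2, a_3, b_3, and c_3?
p_1 = 300; q_1 = 132; a_2 = 120; b_2 = 84; c_2 = 72; a_3 = 204; b_3 = 124; c_3 = 36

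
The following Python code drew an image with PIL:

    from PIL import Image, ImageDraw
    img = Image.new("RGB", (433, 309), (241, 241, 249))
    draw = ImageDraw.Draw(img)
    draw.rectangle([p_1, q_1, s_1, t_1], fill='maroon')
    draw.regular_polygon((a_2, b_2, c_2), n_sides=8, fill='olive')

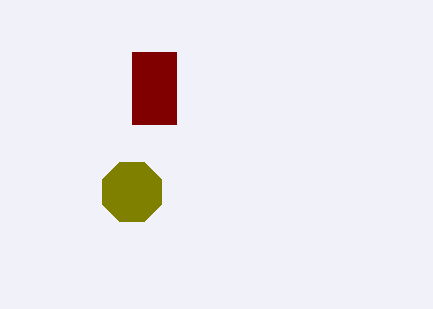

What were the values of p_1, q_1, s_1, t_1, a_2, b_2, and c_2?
p_1 = 132; q_1 = 52; s_1 = 176; t_1 = 124; a_2 = 132; b_2 = 192; c_2 = 32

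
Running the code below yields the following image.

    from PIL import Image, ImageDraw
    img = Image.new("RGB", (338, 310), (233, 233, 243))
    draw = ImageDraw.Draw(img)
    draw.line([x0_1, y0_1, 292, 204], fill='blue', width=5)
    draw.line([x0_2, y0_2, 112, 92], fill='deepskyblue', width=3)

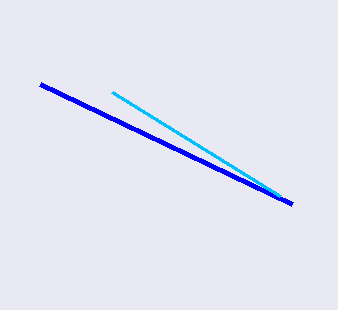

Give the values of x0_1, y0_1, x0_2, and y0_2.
x0_1 = 40, y0_1 = 84, x0_2 = 280, y0_2 = 196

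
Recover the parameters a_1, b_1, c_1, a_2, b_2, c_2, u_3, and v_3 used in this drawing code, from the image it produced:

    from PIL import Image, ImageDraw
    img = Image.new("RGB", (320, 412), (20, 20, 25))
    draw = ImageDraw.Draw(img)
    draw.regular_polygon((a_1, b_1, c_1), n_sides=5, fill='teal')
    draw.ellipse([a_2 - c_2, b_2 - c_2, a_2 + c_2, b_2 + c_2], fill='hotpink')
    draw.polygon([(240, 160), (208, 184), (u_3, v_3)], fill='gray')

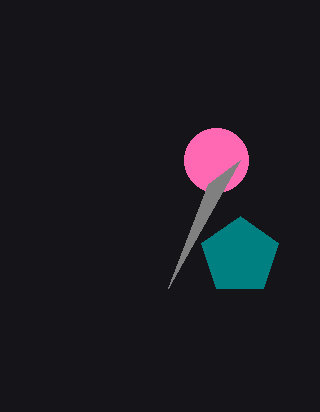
a_1 = 240, b_1 = 256, c_1 = 40, a_2 = 216, b_2 = 160, c_2 = 32, u_3 = 168, v_3 = 288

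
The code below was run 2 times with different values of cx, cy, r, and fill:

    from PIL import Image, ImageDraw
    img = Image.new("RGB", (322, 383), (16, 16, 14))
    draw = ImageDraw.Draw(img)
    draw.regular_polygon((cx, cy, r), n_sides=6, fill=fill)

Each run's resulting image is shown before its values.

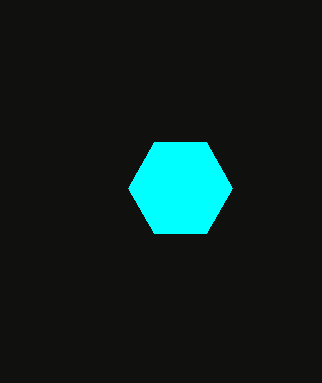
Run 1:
cx = 180; cy = 188; r = 52; fill = 'cyan'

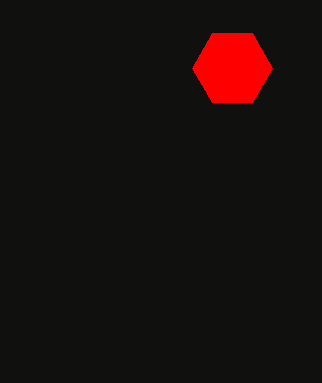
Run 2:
cx = 232; cy = 68; r = 40; fill = 'red'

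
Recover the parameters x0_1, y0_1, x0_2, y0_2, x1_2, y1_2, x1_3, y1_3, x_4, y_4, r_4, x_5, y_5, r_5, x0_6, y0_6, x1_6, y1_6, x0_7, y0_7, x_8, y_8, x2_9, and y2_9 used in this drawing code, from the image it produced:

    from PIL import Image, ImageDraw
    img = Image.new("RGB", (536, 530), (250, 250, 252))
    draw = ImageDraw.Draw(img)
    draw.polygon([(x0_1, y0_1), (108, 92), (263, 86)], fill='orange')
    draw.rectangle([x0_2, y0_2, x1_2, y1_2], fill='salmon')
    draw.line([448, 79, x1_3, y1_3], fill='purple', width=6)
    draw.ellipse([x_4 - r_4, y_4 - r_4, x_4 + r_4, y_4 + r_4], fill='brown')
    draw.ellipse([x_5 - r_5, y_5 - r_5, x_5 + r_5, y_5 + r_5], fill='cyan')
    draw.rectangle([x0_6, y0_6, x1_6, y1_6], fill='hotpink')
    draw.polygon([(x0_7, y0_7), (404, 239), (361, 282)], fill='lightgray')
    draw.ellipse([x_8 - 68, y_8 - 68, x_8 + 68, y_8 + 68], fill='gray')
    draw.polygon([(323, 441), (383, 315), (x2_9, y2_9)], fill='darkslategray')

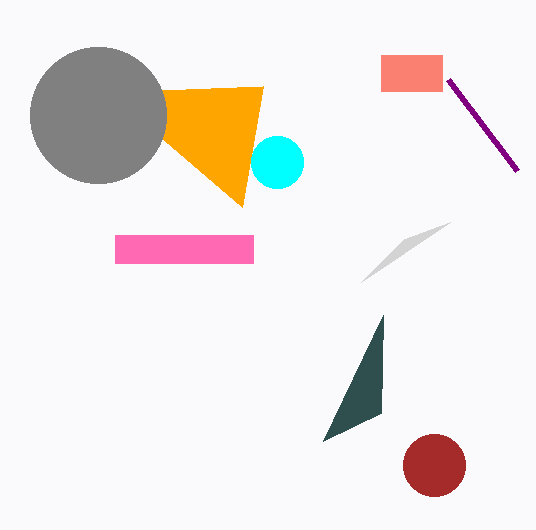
x0_1 = 242, y0_1 = 207, x0_2 = 381, y0_2 = 55, x1_2 = 442, y1_2 = 91, x1_3 = 517, y1_3 = 170, x_4 = 434, y_4 = 465, r_4 = 31, x_5 = 277, y_5 = 162, r_5 = 26, x0_6 = 115, y0_6 = 235, x1_6 = 253, y1_6 = 263, x0_7 = 450, y0_7 = 222, x_8 = 98, y_8 = 115, x2_9 = 381, y2_9 = 413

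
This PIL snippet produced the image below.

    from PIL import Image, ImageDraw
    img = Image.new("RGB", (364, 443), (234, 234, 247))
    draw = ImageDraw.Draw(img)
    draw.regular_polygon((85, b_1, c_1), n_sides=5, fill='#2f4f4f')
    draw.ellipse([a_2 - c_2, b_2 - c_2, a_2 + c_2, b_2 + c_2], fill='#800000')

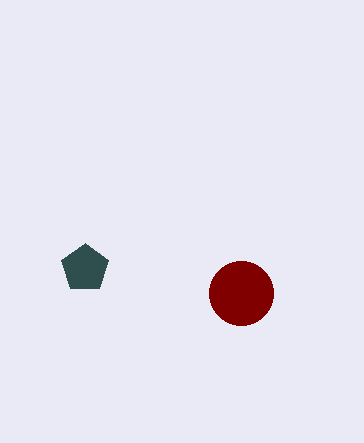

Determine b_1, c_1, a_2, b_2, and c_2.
b_1 = 268, c_1 = 25, a_2 = 241, b_2 = 293, c_2 = 32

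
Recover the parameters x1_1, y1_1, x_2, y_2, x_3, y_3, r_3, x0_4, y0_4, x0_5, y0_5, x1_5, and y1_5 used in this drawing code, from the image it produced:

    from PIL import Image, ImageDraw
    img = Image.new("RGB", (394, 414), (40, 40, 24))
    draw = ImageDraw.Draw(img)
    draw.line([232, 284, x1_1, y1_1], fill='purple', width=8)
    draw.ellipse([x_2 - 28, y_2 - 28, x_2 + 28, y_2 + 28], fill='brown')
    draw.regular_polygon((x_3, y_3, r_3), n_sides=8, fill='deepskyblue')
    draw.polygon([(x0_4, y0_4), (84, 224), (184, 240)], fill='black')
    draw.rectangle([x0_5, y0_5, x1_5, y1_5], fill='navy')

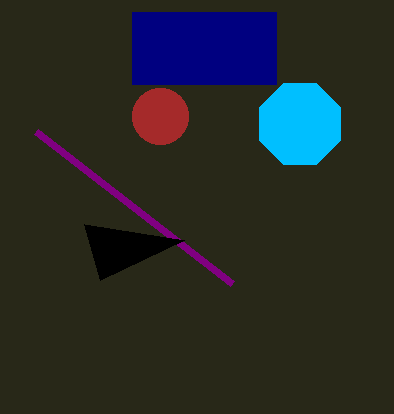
x1_1 = 36, y1_1 = 132, x_2 = 160, y_2 = 116, x_3 = 300, y_3 = 124, r_3 = 44, x0_4 = 100, y0_4 = 280, x0_5 = 132, y0_5 = 12, x1_5 = 276, y1_5 = 84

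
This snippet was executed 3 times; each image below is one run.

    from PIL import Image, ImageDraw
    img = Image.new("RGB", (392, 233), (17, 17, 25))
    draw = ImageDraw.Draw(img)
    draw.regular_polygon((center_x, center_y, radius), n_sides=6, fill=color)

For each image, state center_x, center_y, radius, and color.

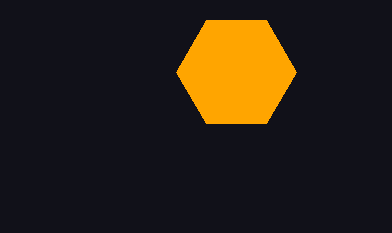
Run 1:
center_x = 236
center_y = 72
radius = 60
color = 'orange'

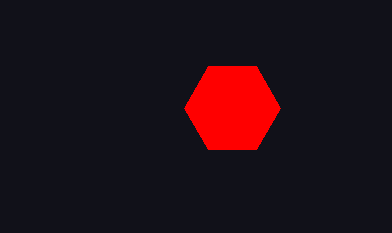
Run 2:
center_x = 232; center_y = 108; radius = 48; color = 'red'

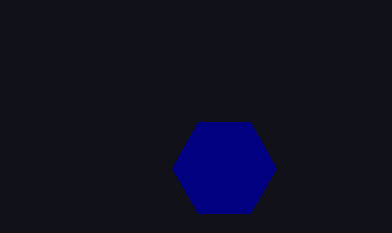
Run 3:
center_x = 224; center_y = 168; radius = 52; color = 'navy'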